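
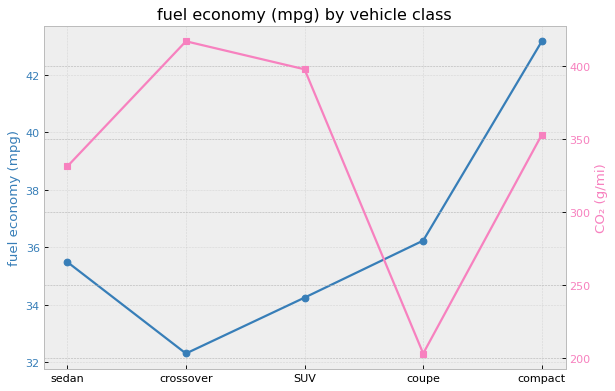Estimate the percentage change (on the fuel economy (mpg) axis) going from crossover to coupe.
crossover ≈ 32, coupe ≈ 36; (36 − 32) / 32 ≈ +12.5%.

≈ +12.5%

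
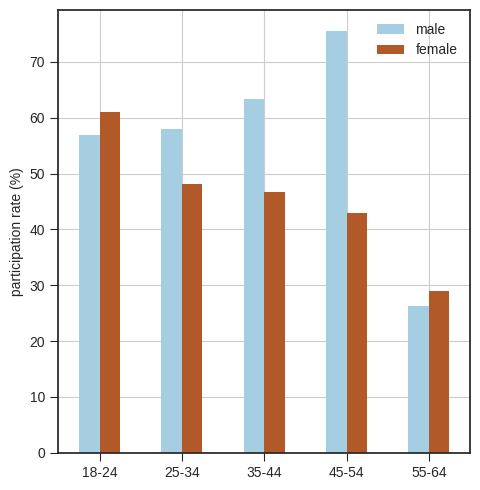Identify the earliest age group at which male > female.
18-24: male ≈ 60 vs female ≈ 60 (not yet); 25-34: male ≈ 60 vs female ≈ 50 (first crossover).

25-34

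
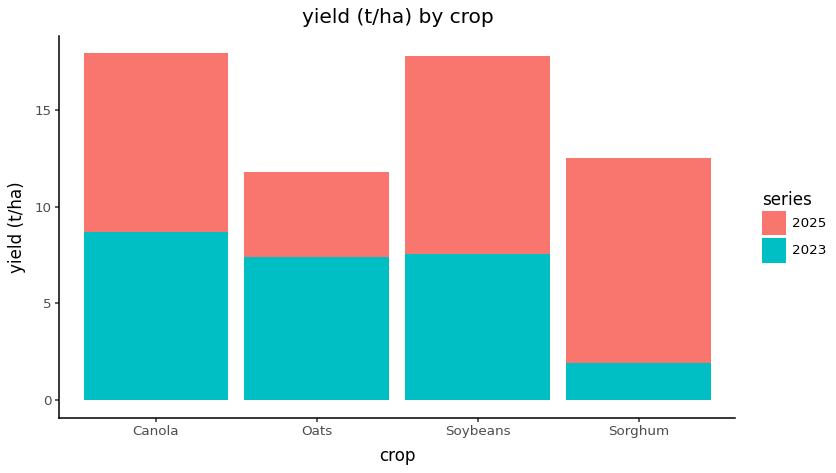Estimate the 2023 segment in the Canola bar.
2023 top ≈ 8, bottom ≈ 0; segment ≈ 8.

≈ 8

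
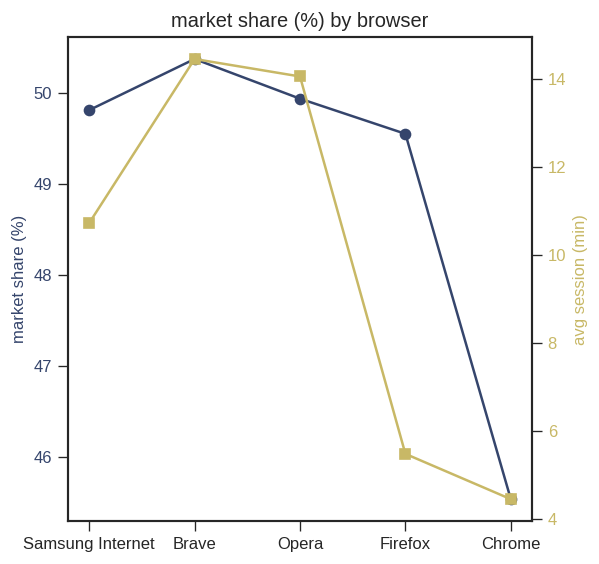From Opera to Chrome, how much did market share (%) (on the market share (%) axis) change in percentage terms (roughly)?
≈ -9%

Opera ≈ 50.0, Chrome ≈ 45.5; (45.5 − 50.0) / 50.0 ≈ -9%.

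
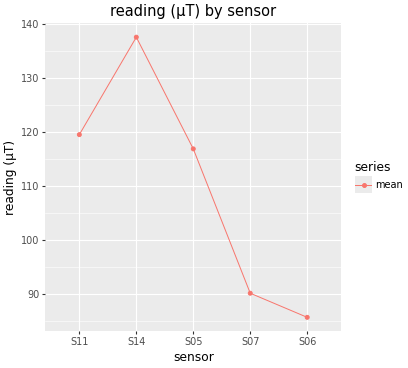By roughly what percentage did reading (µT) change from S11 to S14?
S11 ≈ 120, S14 ≈ 135; (135 − 120) / 120 ≈ +12.5%.

≈ +12.5%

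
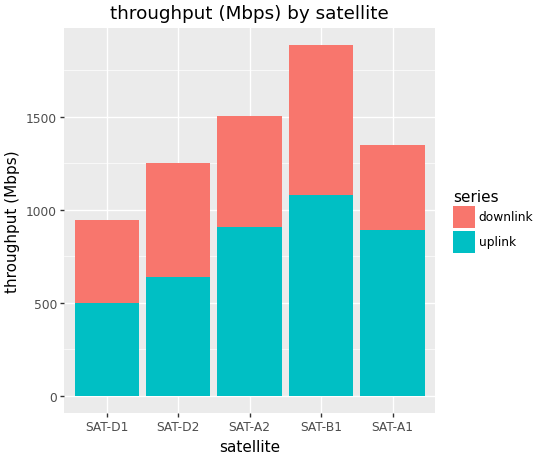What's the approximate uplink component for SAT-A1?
uplink top ≈ 800, bottom ≈ 0; segment ≈ 800.

≈ 800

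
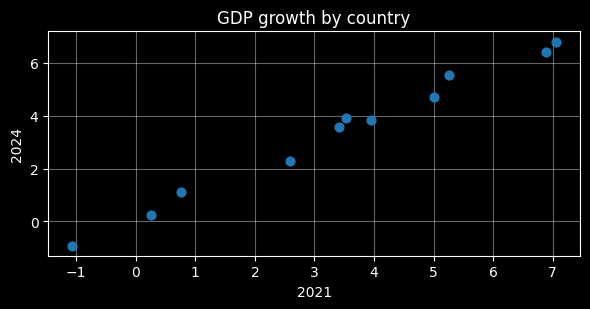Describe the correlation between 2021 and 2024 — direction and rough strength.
Points are positively correlated; strong (|r| ≈ 1.0).

positive, strong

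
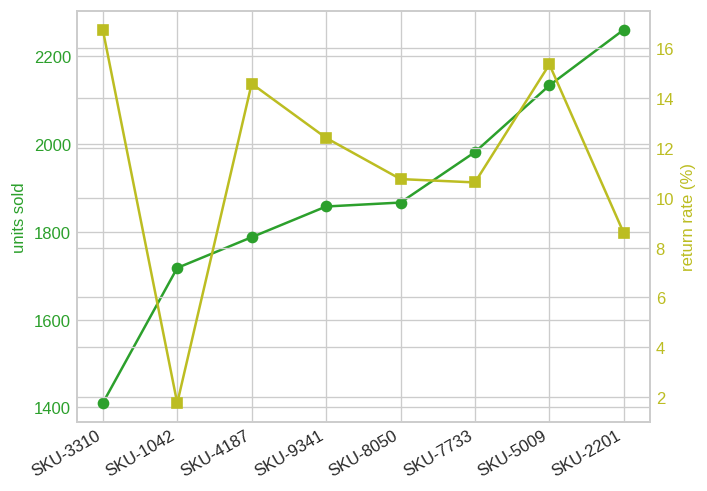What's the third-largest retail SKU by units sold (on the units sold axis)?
Top 4 (on the units sold axis): SKU-2201 ≈ 2300, SKU-5009 ≈ 2100, SKU-7733 ≈ 2000, SKU-8050 ≈ 1900.

SKU-7733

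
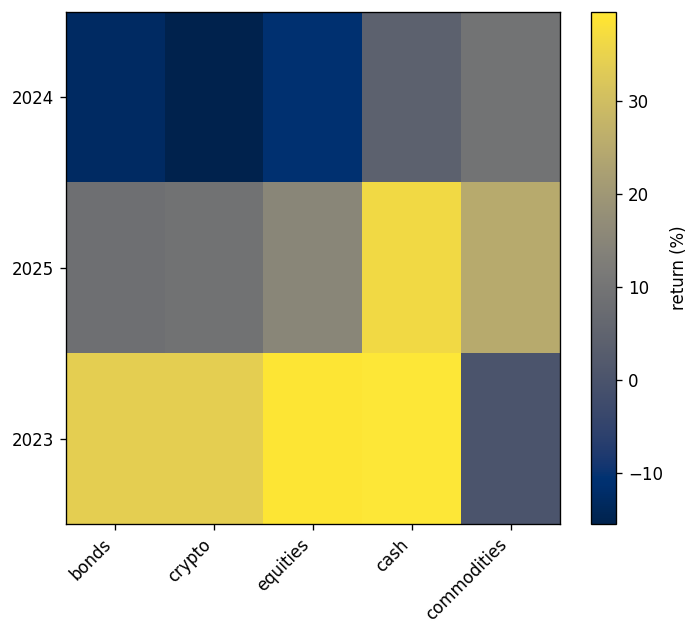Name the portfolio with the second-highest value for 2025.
Top 3 for 2025: cash ≈ 35, commodities ≈ 25, equities ≈ 15.

commodities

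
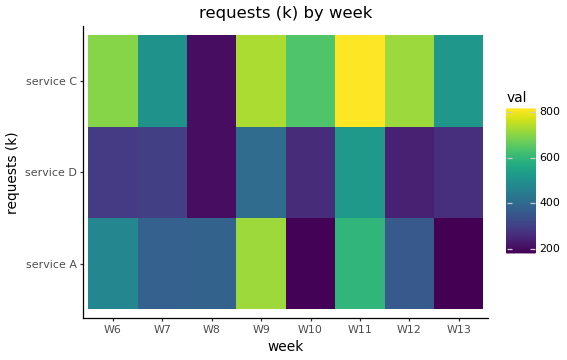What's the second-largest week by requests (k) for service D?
W9

Top 3 for service D: W11 ≈ 500, W9 ≈ 400, W7 ≈ 300.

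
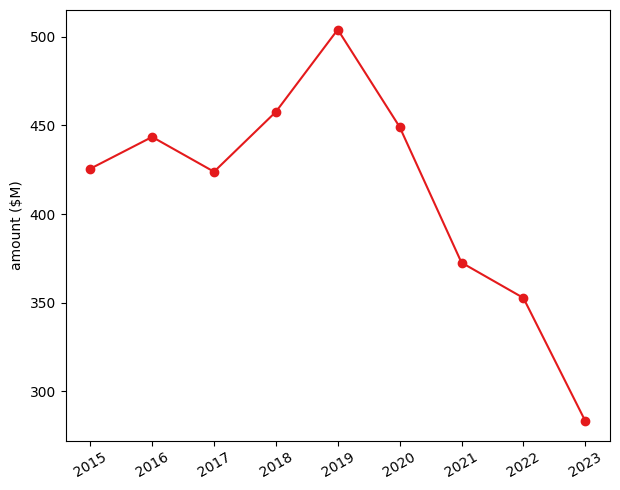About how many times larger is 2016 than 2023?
2016 ≈ 440, 2023 ≈ 280; 440/280 ≈ 1.57.

≈ 1.57×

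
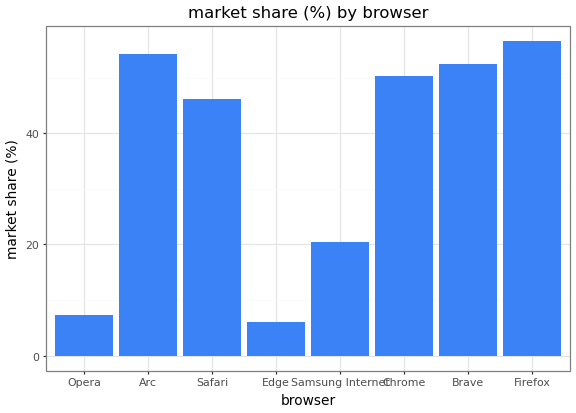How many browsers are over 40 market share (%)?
Above 40: Arc, Safari, Chrome, Brave, Firefox.

5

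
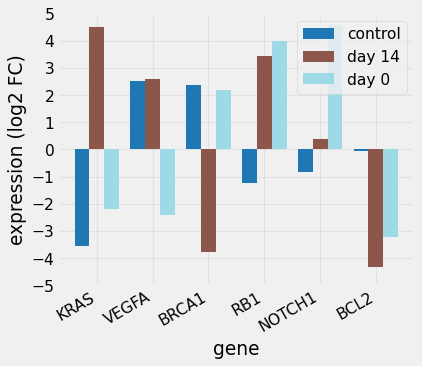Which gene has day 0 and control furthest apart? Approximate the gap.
NOTCH1, ≈ 6 log2 FC

NOTCH1: day 0 ≈ 5, control ≈ -1 → gap ≈ 6. Next-largest (RB1) is only ≈ 5.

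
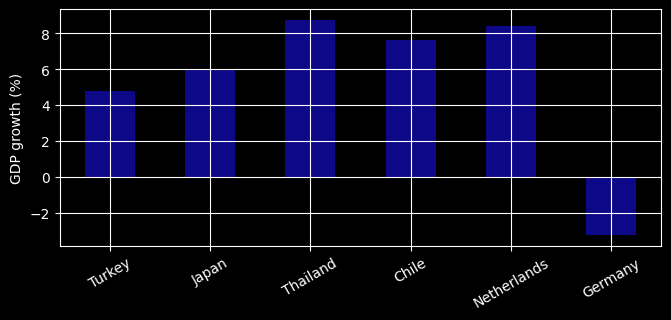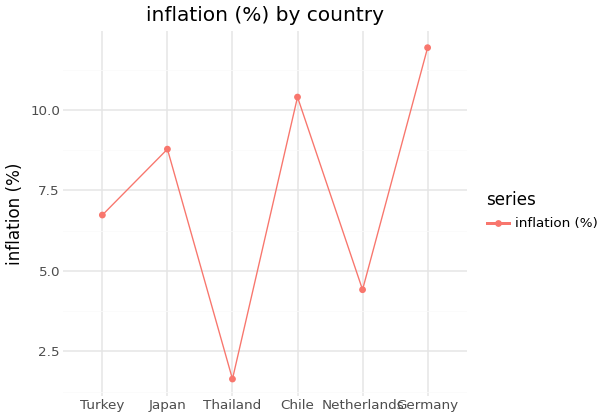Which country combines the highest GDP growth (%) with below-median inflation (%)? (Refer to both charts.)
Chart 2 median inflation (%) ≈ 8; below-median countries: Turkey, Thailand, Netherlands. Among those, Thailand has the highest GDP growth (%) (≈ 9).

Thailand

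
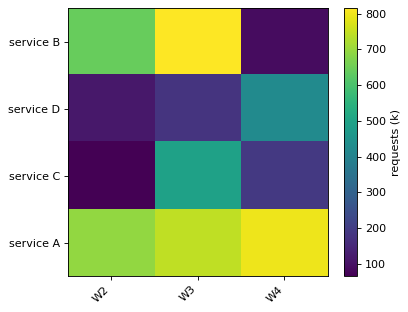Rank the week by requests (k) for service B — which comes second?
Top 3 for service B: W3 ≈ 800, W2 ≈ 600, W4 ≈ 100.

W2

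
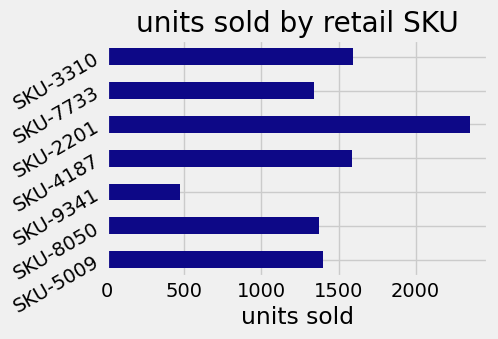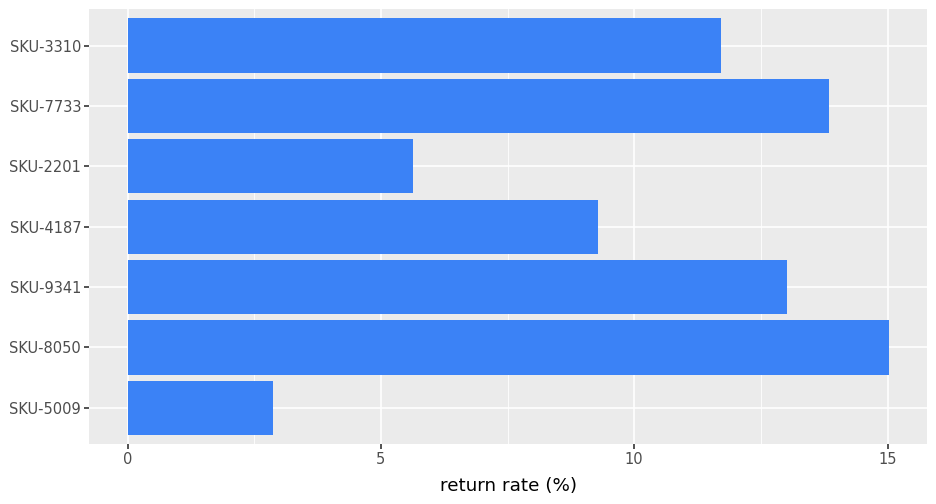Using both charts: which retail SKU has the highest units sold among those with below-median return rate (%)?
Chart 2 median return rate (%) ≈ 12; below-median retail SKUs: SKU-5009, SKU-4187, SKU-2201. Among those, SKU-2201 has the highest units sold (≈ 2500).

SKU-2201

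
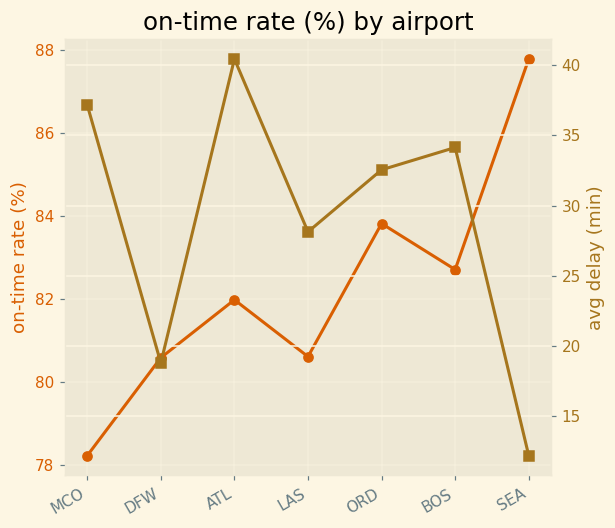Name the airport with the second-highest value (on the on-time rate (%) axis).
ORD

Top 3 (on the on-time rate (%) axis): SEA ≈ 88, ORD ≈ 84, BOS ≈ 83.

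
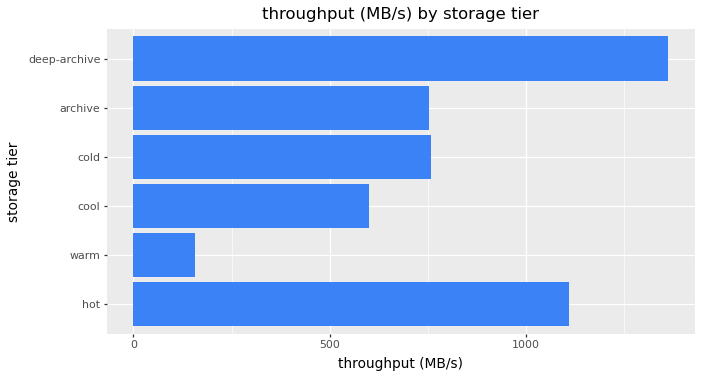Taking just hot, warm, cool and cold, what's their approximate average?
≈ 700

(1200 + 200 + 600 + 800) / 4 ≈ 700.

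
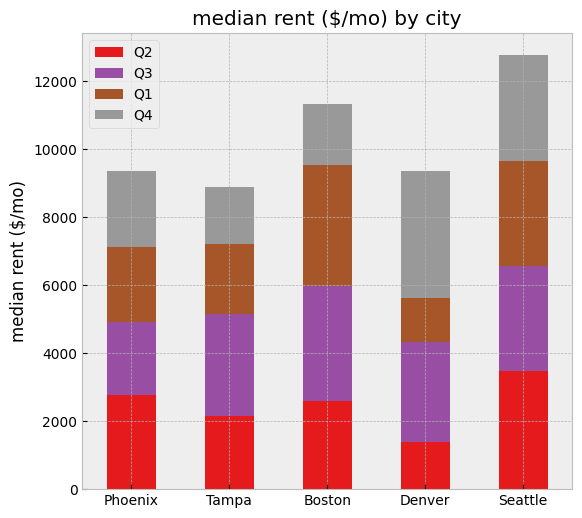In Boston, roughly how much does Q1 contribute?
Q1 top ≈ 10000, bottom ≈ 6000; segment ≈ 4000.

≈ 4000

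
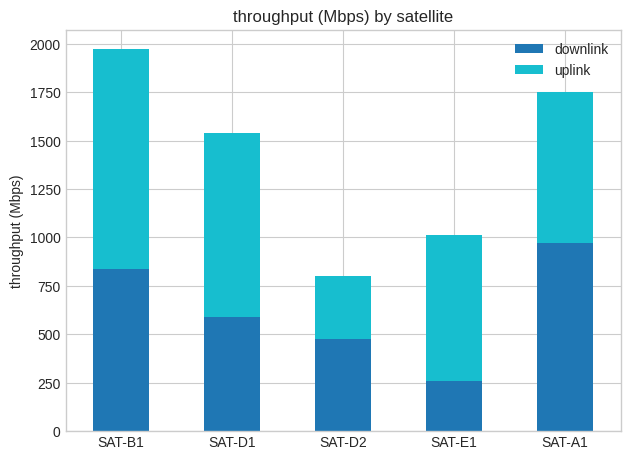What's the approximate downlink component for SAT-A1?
≈ 1000

downlink top ≈ 1000, bottom ≈ 0; segment ≈ 1000.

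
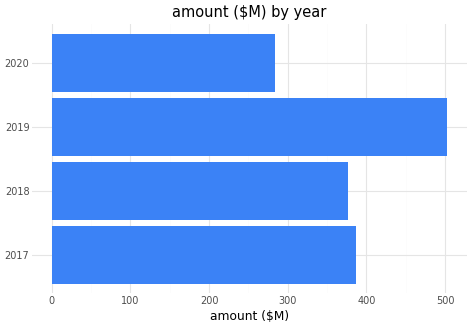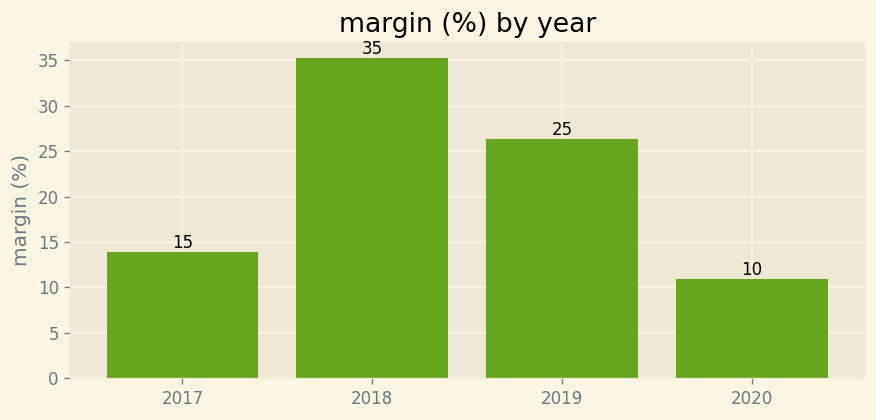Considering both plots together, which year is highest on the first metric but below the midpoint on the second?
2017

Chart 2 median margin (%) ≈ 20; below-median years: 2017, 2020. Among those, 2017 has the highest amount ($M) (≈ 400).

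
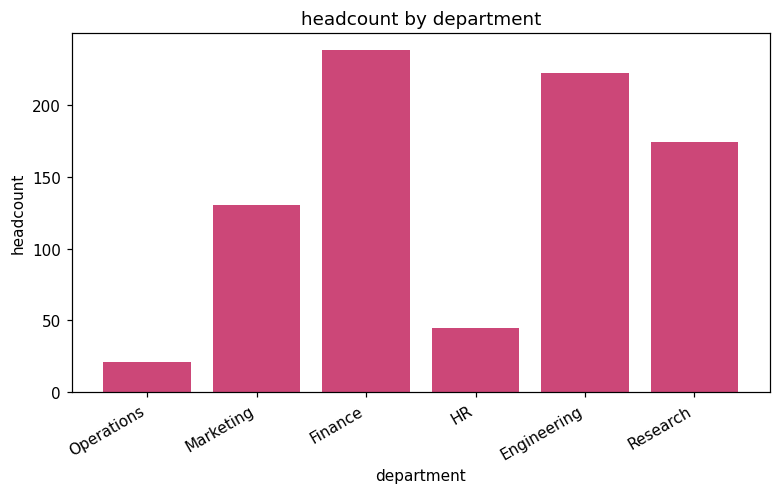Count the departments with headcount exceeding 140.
3

Above 140: Finance, Engineering, Research.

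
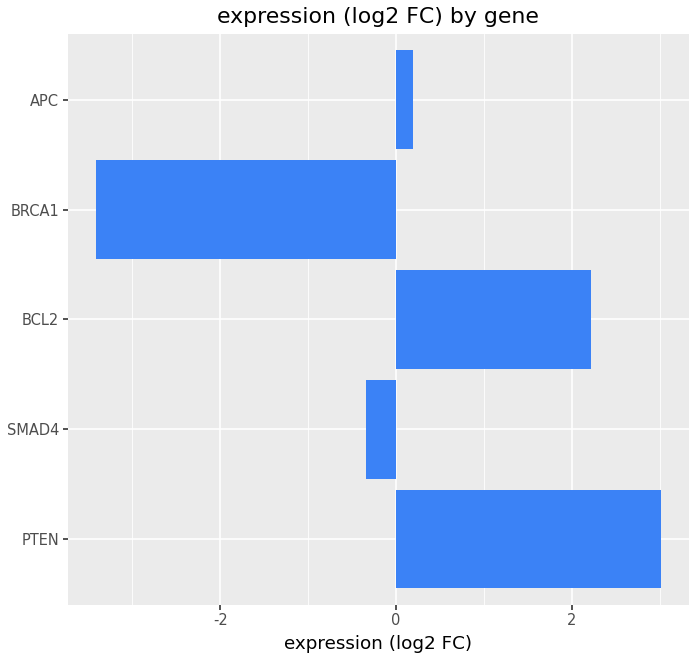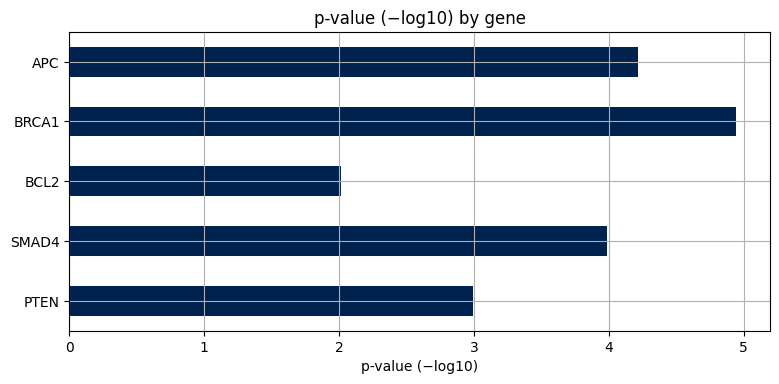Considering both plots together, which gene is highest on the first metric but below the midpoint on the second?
PTEN

Chart 2 median p-value (−log10) ≈ 4; below-median genes: PTEN, BCL2. Among those, PTEN has the highest expression (log2 FC) (≈ 3).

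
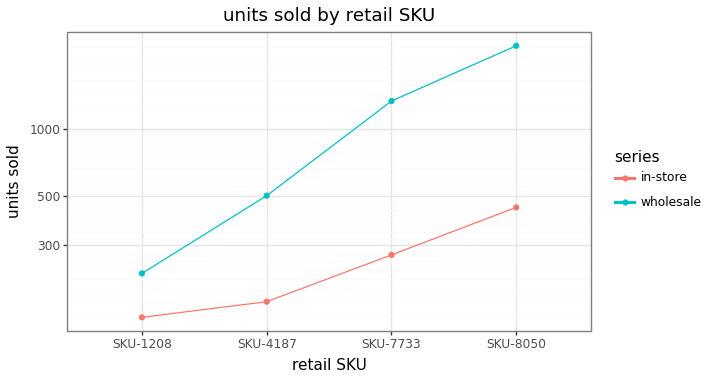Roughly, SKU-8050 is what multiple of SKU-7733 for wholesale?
SKU-8050 ≈ 2400, SKU-7733 ≈ 1400; 2400/1400 ≈ 1.71.

≈ 1.71×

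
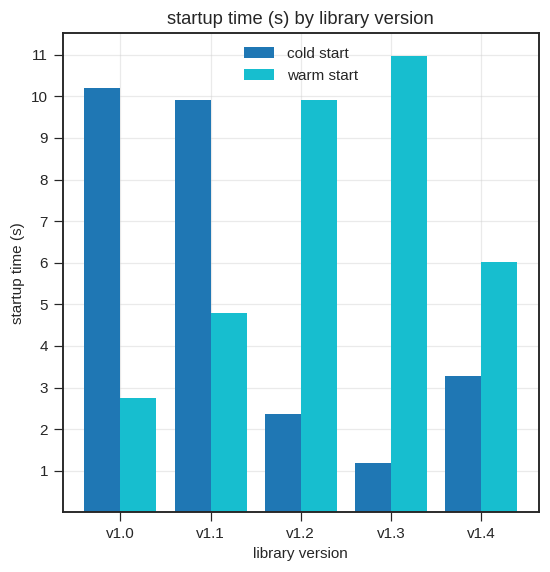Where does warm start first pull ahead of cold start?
v1.2

v1.1: warm start ≈ 5 vs cold start ≈ 10 (not yet); v1.2: warm start ≈ 10 vs cold start ≈ 2 (first crossover).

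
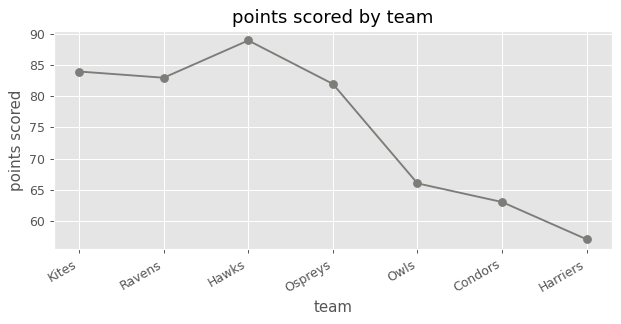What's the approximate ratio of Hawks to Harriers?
≈ 1.64×

Hawks ≈ 90, Harriers ≈ 55; 90/55 ≈ 1.64.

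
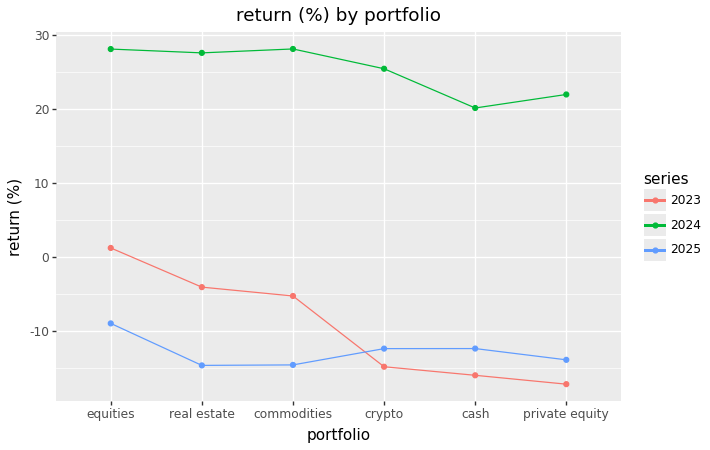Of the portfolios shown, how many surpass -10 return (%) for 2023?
Above -10: equities, real estate, commodities.

3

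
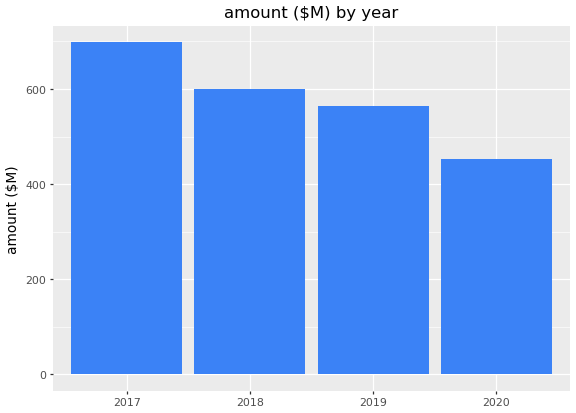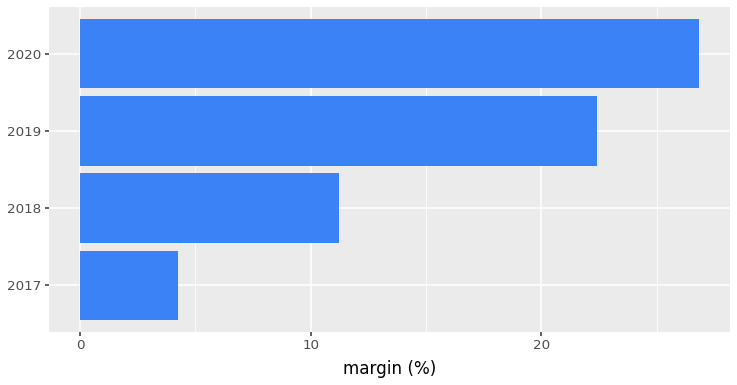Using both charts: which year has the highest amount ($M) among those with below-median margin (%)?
2017

Chart 2 median margin (%) ≈ 15; below-median years: 2017, 2018. Among those, 2017 has the highest amount ($M) (≈ 700).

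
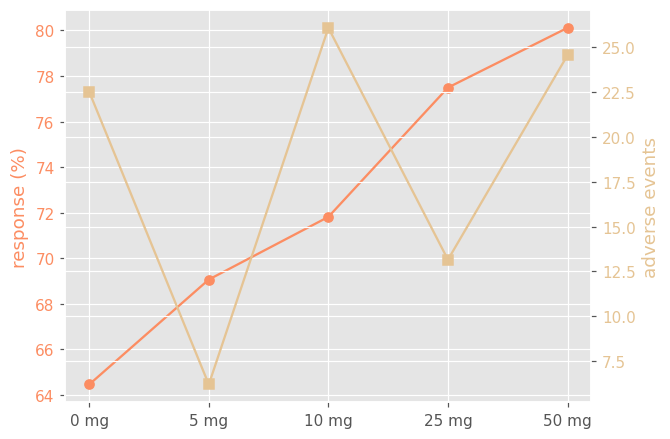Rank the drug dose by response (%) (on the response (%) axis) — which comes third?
Top 4 (on the response (%) axis): 50 mg ≈ 80, 25 mg ≈ 78, 10 mg ≈ 72, 5 mg ≈ 70.

10 mg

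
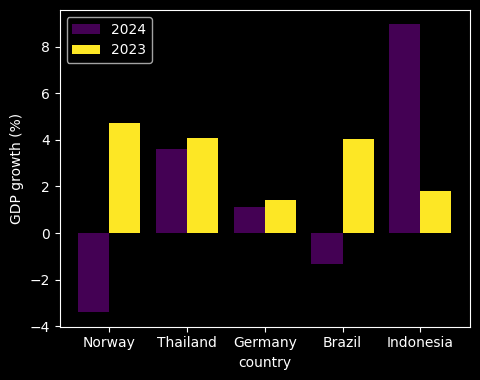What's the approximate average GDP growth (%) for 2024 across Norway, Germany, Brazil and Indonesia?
≈ 1

(-4 + 2 + -2 + 8) / 4 ≈ 1.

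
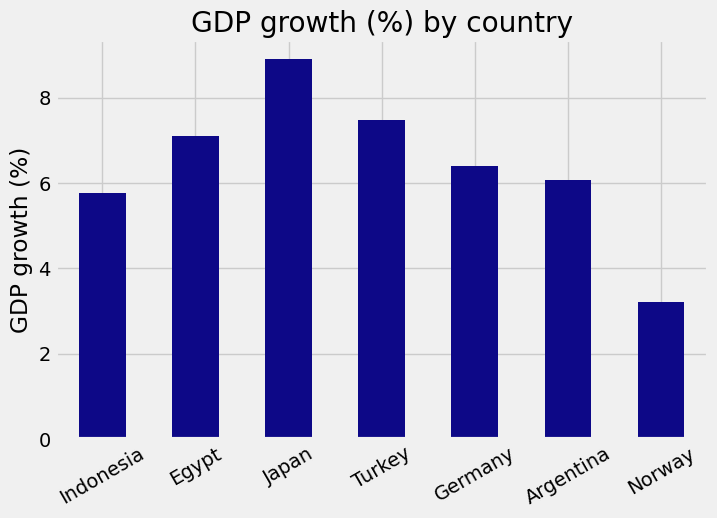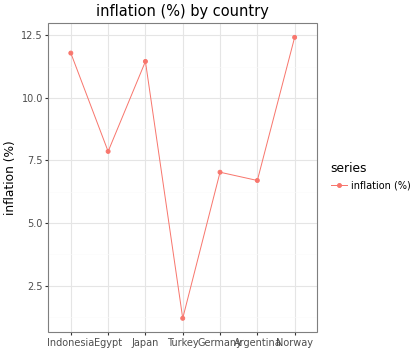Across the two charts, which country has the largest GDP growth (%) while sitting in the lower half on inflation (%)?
Chart 2 median inflation (%) ≈ 8; below-median countries: Turkey, Germany, Argentina. Among those, Turkey has the highest GDP growth (%) (≈ 7).

Turkey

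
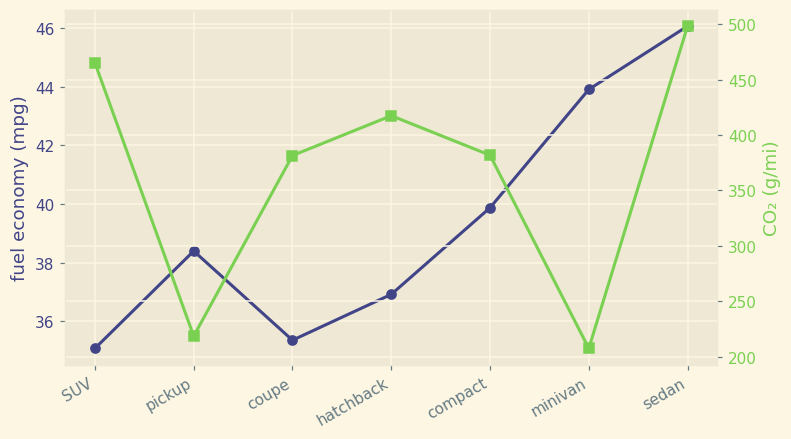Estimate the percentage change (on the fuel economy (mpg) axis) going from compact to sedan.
≈ +15%

compact ≈ 40, sedan ≈ 46; (46 − 40) / 40 ≈ +15%.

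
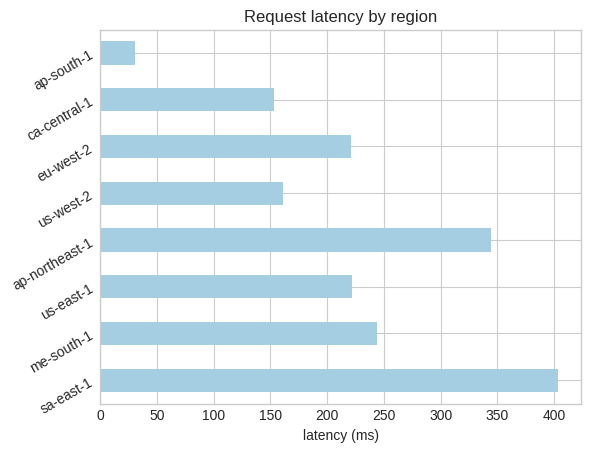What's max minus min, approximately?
≈ 350

Max sa-east-1 ≈ 400, min ap-south-1 ≈ 50; range ≈ 350.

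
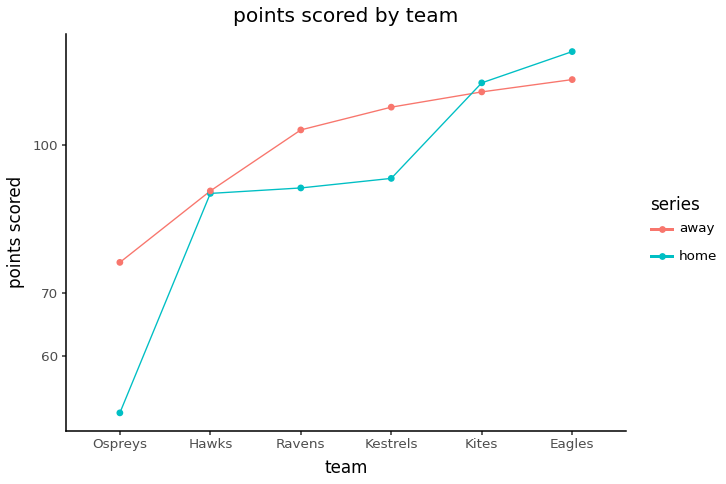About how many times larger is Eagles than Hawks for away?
≈ 1.33×

Eagles ≈ 120, Hawks ≈ 90; 120/90 ≈ 1.33.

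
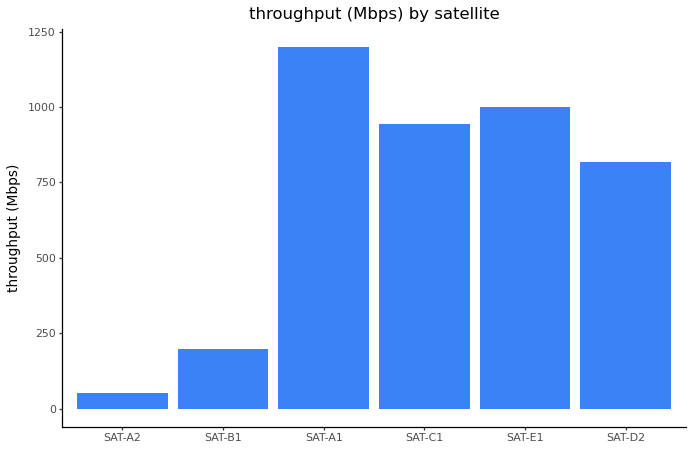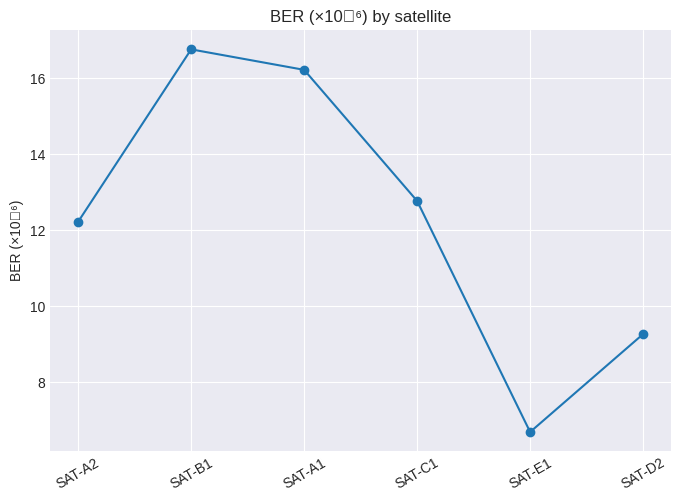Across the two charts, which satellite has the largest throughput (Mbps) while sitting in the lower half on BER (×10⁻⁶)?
Chart 2 median BER (×10⁻⁶) ≈ 12; below-median satellites: SAT-A2, SAT-E1, SAT-D2. Among those, SAT-E1 has the highest throughput (Mbps) (≈ 1000).

SAT-E1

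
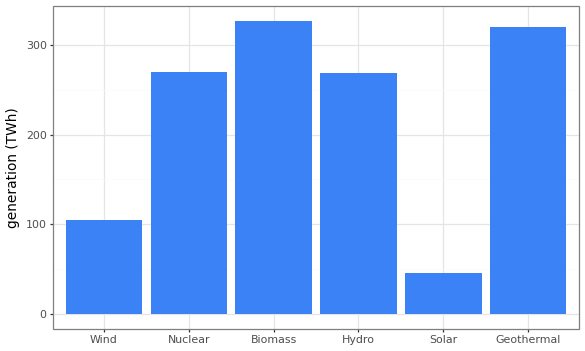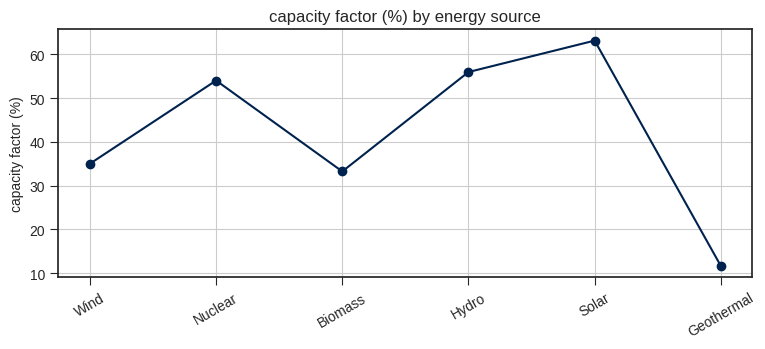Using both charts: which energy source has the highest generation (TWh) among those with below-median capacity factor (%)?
Biomass

Chart 2 median capacity factor (%) ≈ 40; below-median energy sources: Wind, Biomass, Geothermal. Among those, Biomass has the highest generation (TWh) (≈ 350).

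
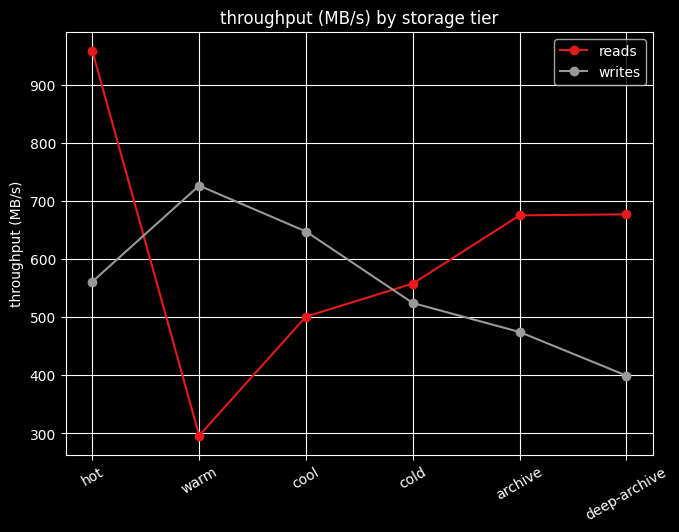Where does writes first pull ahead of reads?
warm

hot: writes ≈ 600 vs reads ≈ 1000 (not yet); warm: writes ≈ 700 vs reads ≈ 300 (first crossover).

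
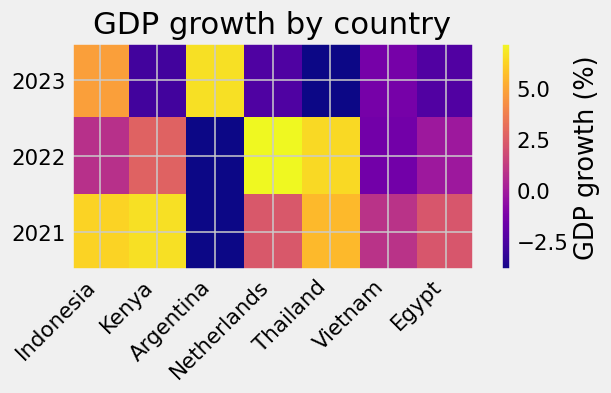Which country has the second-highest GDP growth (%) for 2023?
Top 3 for 2023: Argentina ≈ 7, Indonesia ≈ 5, Vietnam ≈ -1.

Indonesia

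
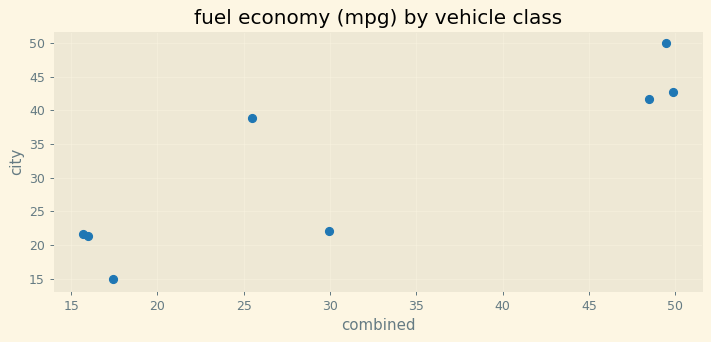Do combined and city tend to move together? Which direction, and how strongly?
positive, strong

Points are positively correlated; strong (|r| ≈ 0.9).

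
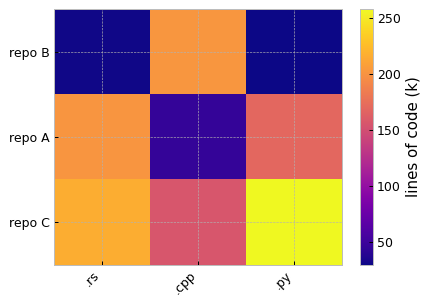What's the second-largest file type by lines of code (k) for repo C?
.rs

Top 3 for repo C: .py ≈ 260, .rs ≈ 220, .cpp ≈ 160.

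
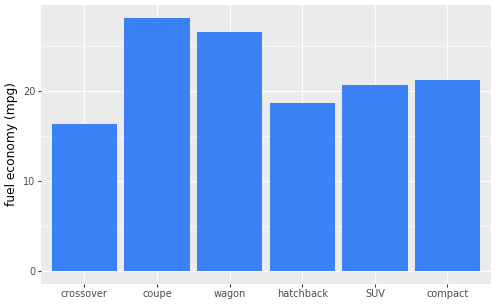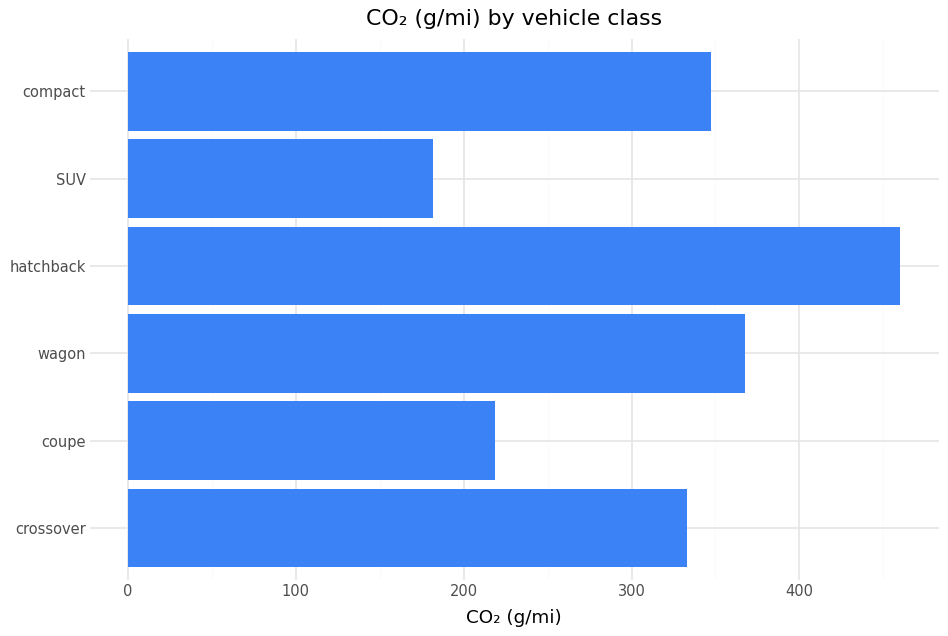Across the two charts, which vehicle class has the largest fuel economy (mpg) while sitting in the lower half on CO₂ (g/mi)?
Chart 2 median CO₂ (g/mi) ≈ 350; below-median vehicle classes: crossover, coupe, SUV. Among those, coupe has the highest fuel economy (mpg) (≈ 30).

coupe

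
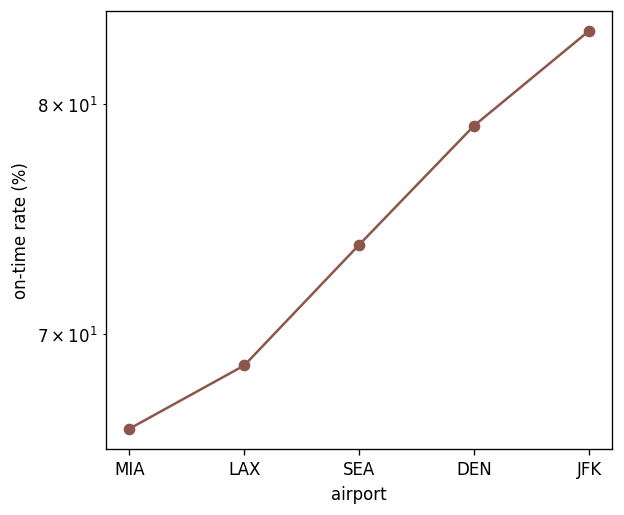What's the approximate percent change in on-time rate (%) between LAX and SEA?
LAX ≈ 68, SEA ≈ 74; (74 − 68) / 68 ≈ +8.8%.

≈ +8.8%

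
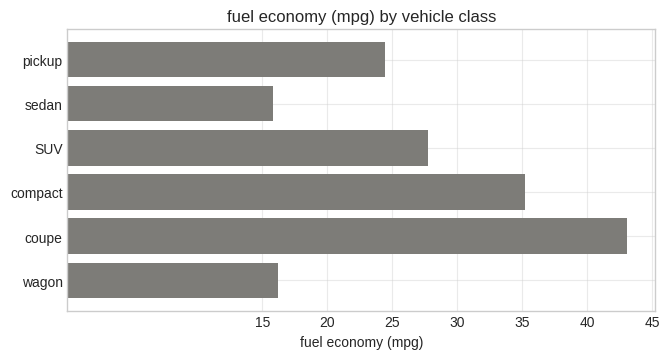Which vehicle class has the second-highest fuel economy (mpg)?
Top 3: coupe ≈ 45, compact ≈ 35, SUV ≈ 30.

compact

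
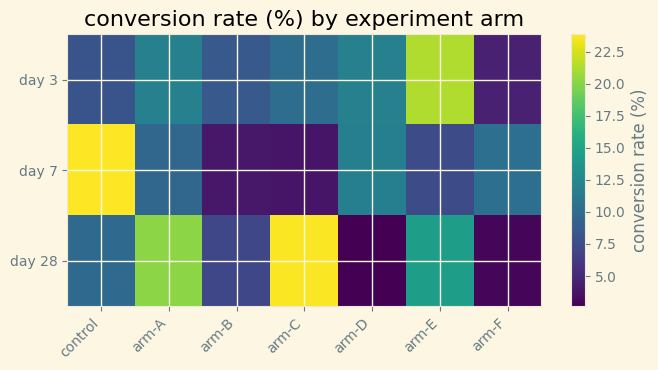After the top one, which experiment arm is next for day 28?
arm-A

Top 3 for day 28: arm-C ≈ 24, arm-A ≈ 20, arm-E ≈ 14.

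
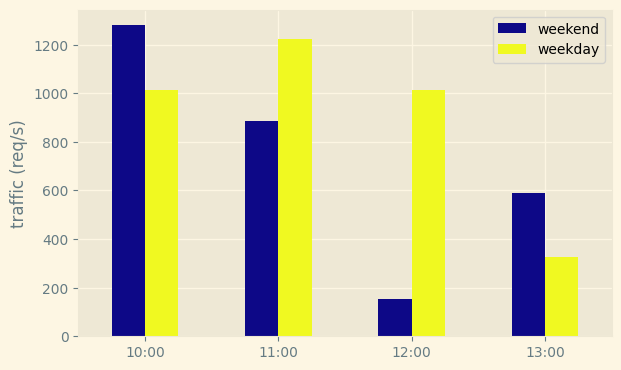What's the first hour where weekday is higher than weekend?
11:00

10:00: weekday ≈ 1000 vs weekend ≈ 1200 (not yet); 11:00: weekday ≈ 1200 vs weekend ≈ 800 (first crossover).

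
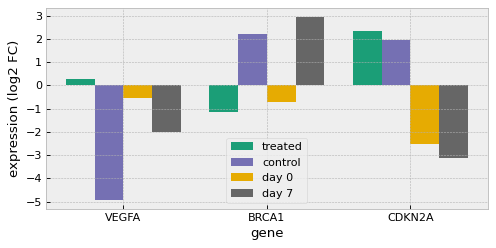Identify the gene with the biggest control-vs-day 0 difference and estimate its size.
CDKN2A, ≈ 5 log2 FC

CDKN2A: control ≈ 2, day 0 ≈ -3 → gap ≈ 5. Next-largest (VEGFA) is only ≈ 4.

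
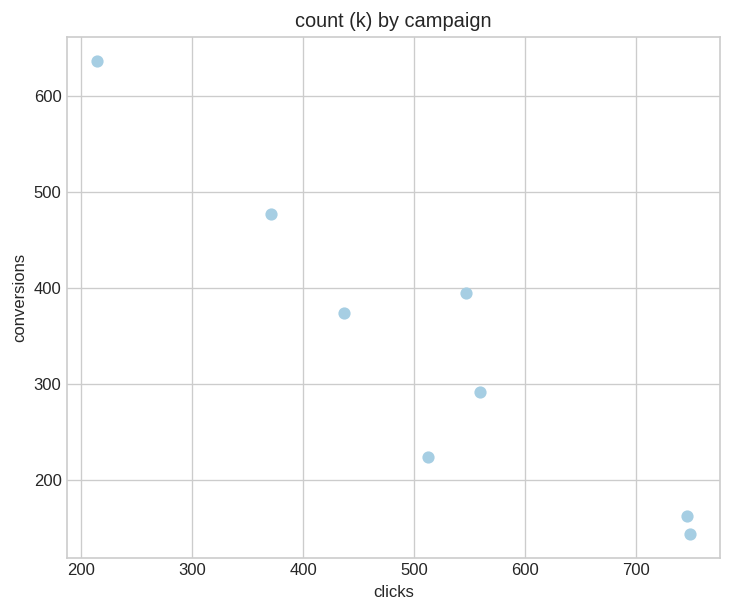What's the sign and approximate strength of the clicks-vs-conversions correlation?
negative, strong

Points are negatively correlated; strong (|r| ≈ 0.9).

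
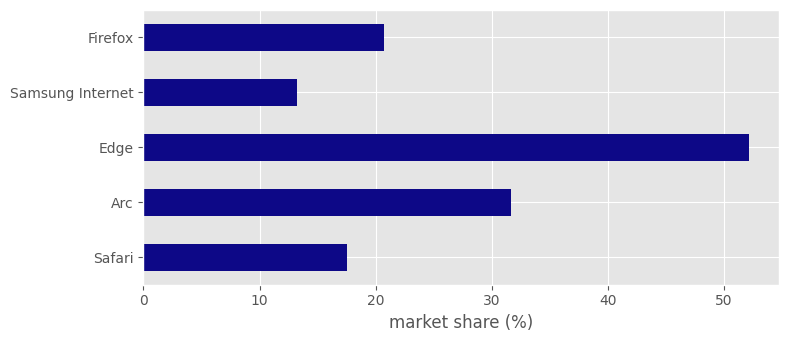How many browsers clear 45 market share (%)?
Above 45: Edge.

1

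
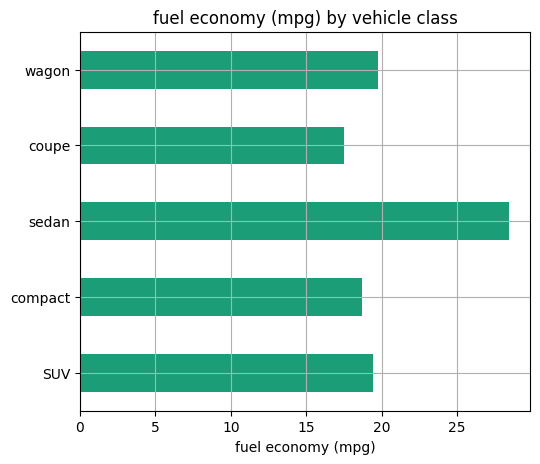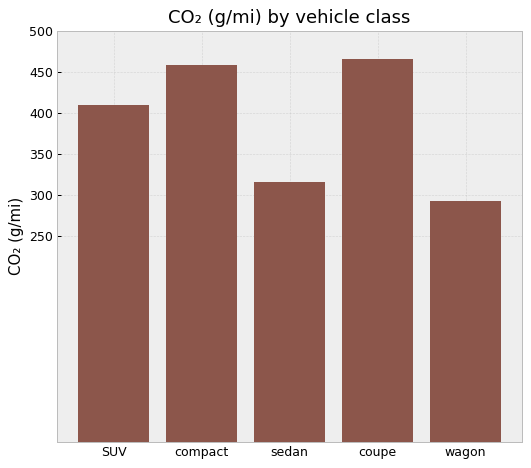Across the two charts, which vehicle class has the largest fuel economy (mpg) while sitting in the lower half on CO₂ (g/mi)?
sedan

Chart 2 median CO₂ (g/mi) ≈ 400; below-median vehicle classes: sedan, wagon. Among those, sedan has the highest fuel economy (mpg) (≈ 30).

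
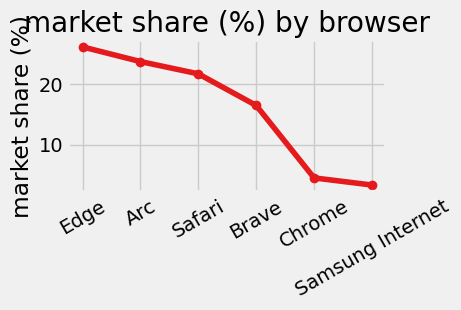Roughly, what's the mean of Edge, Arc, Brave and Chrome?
≈ 18

(26 + 24 + 16 + 4) / 4 ≈ 18.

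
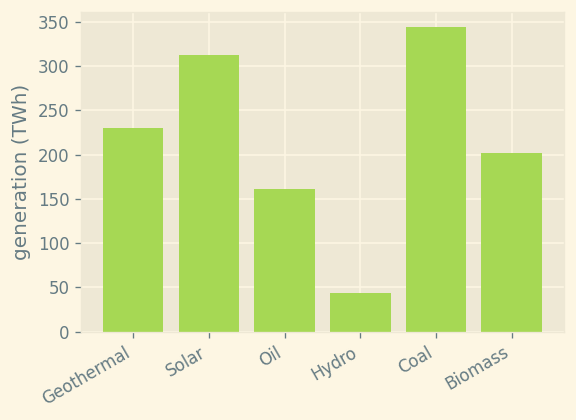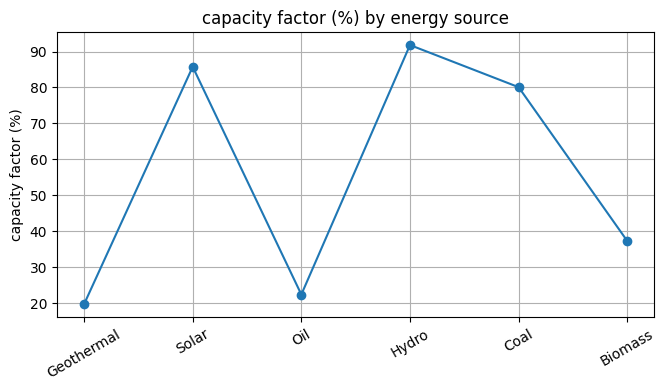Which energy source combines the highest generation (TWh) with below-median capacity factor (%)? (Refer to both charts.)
Geothermal

Chart 2 median capacity factor (%) ≈ 60; below-median energy sources: Geothermal, Oil, Biomass. Among those, Geothermal has the highest generation (TWh) (≈ 250).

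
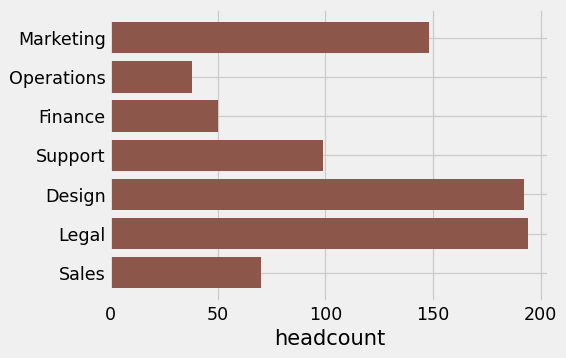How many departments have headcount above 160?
Above 160: Design, Legal.

2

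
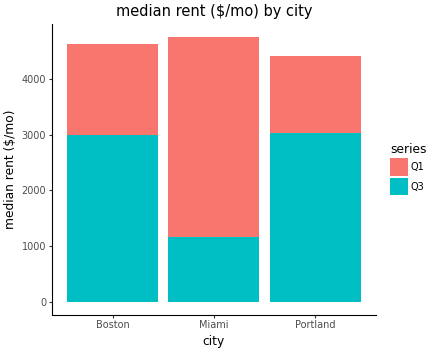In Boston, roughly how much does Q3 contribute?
≈ 3000

Q3 top ≈ 3000, bottom ≈ 0; segment ≈ 3000.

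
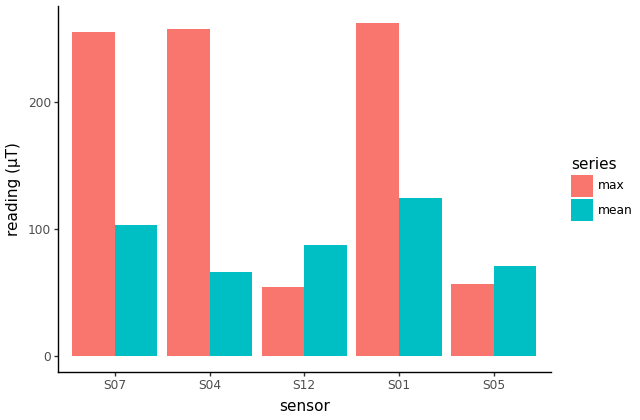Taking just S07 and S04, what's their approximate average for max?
(250 + 250) / 2 ≈ 250.

≈ 250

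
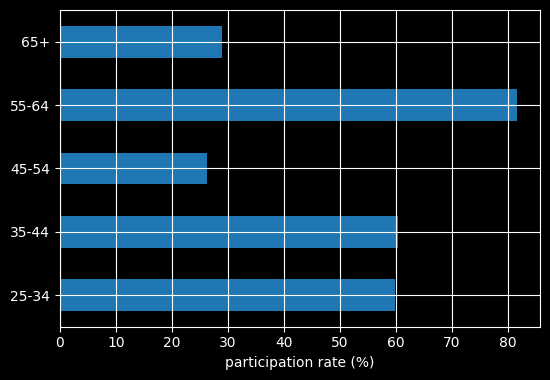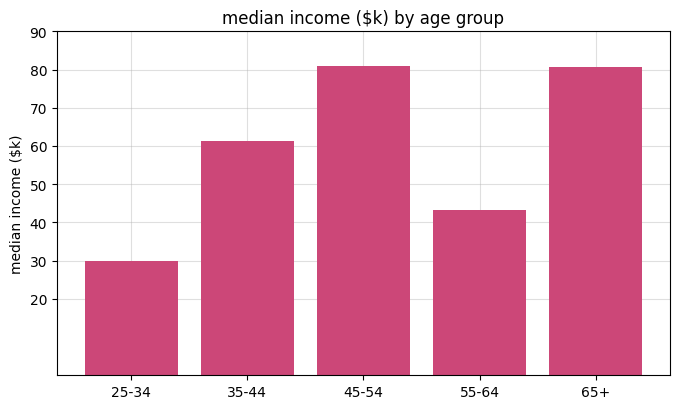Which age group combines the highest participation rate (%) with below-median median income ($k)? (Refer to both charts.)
Chart 2 median median income ($k) ≈ 60; below-median age groups: 25-34, 55-64. Among those, 55-64 has the highest participation rate (%) (≈ 80).

55-64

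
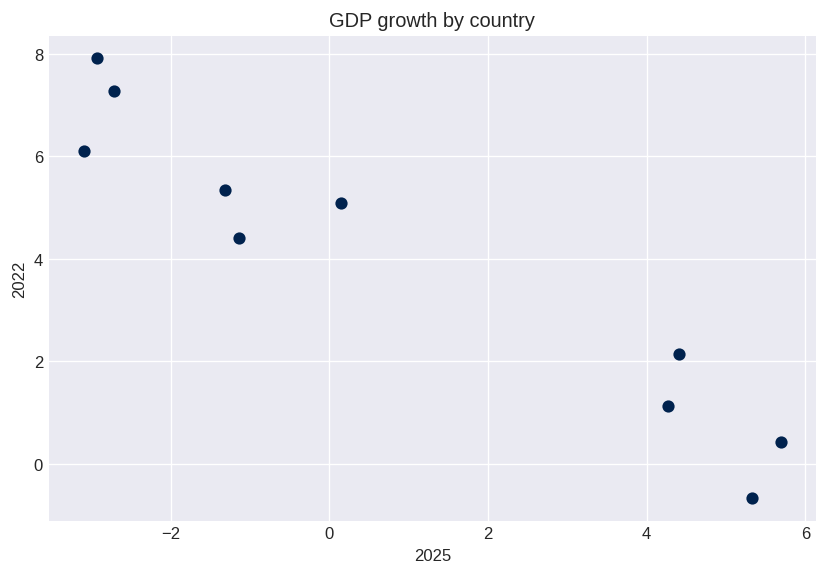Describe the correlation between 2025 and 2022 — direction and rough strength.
Points are negatively correlated; strong (|r| ≈ 1.0).

negative, strong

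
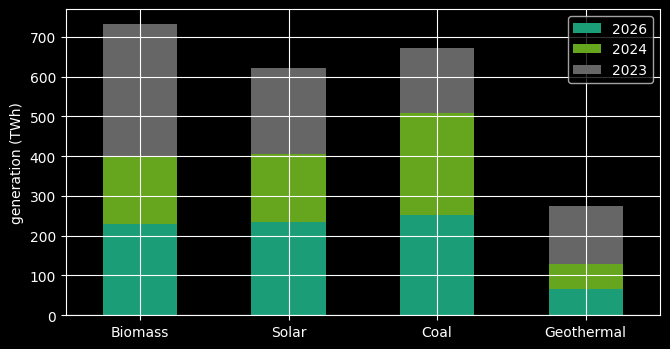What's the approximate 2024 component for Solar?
2024 top ≈ 400, bottom ≈ 200; segment ≈ 200.

≈ 200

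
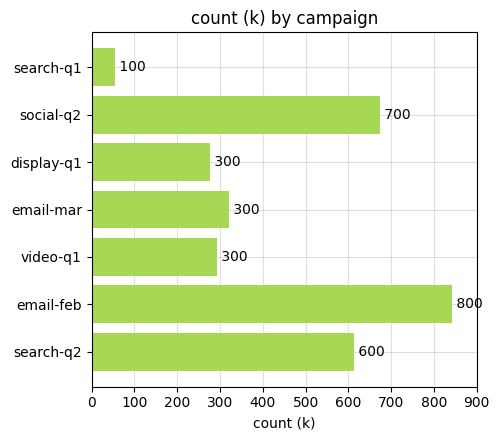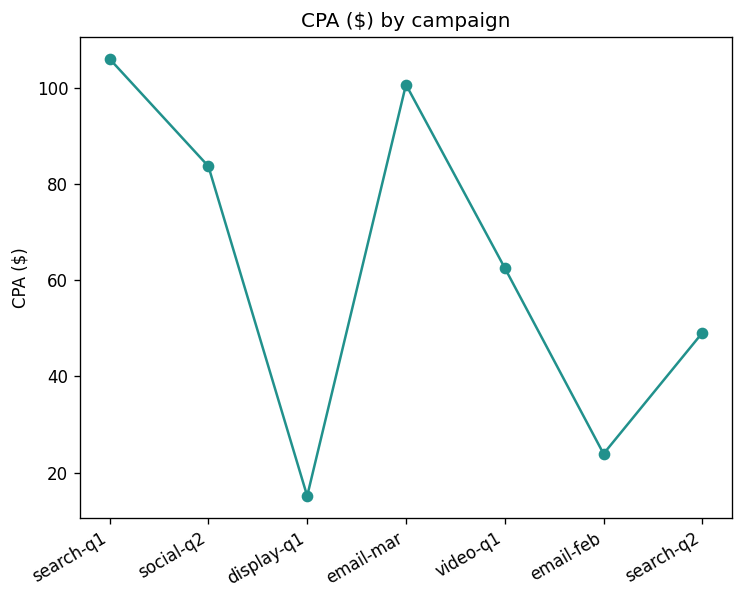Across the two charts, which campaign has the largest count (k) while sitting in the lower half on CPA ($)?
email-feb

Chart 2 median CPA ($) ≈ 60; below-median campaigns: display-q1, email-feb, search-q2. Among those, email-feb has the highest count (k) (≈ 800).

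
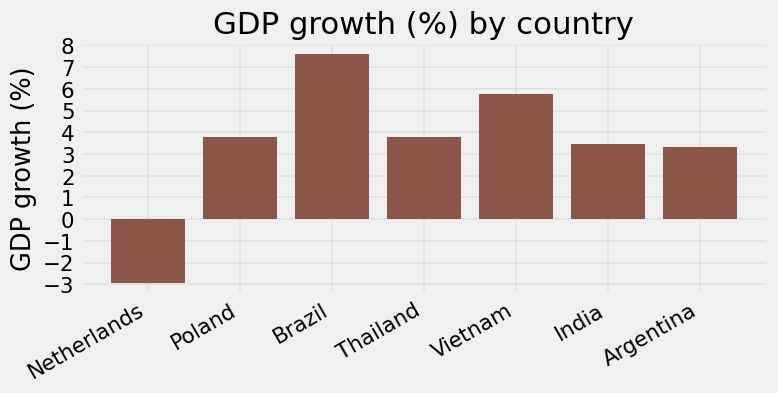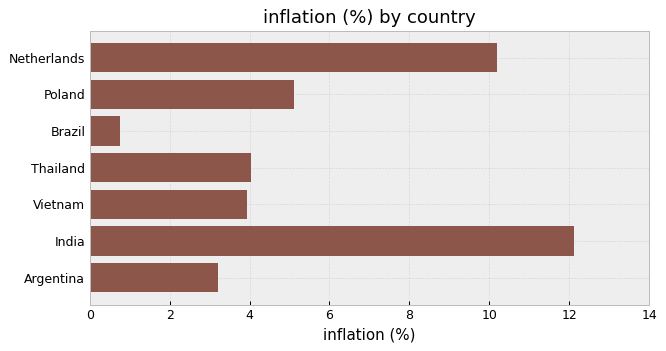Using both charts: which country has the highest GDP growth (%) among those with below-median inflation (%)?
Brazil

Chart 2 median inflation (%) ≈ 4; below-median countries: Brazil, Vietnam, Argentina. Among those, Brazil has the highest GDP growth (%) (≈ 8).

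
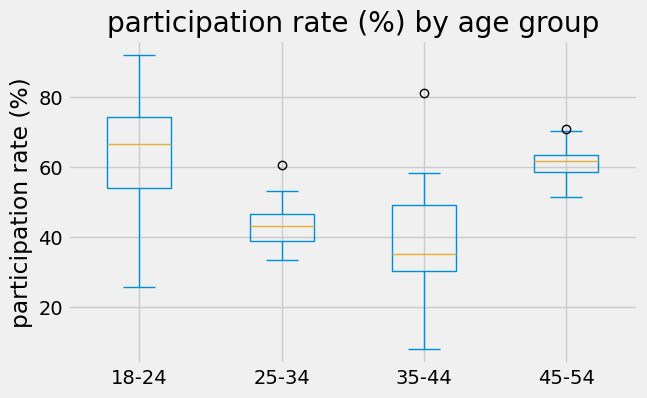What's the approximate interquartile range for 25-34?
Q3 ≈ 46, Q1 ≈ 38; IQR ≈ 8.

≈ 8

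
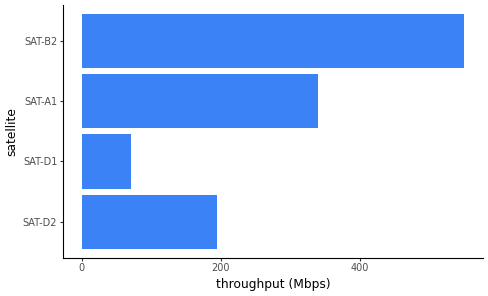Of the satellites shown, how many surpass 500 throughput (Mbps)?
1

Above 500: SAT-B2.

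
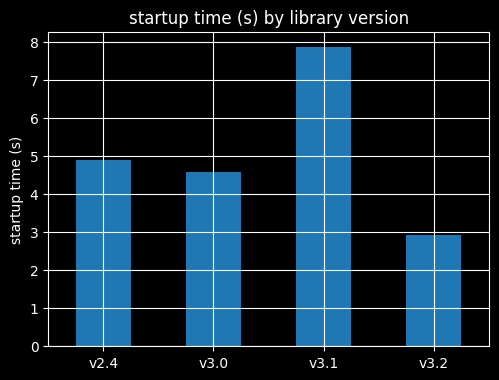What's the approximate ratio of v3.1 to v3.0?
≈ 1.6×

v3.1 ≈ 8, v3.0 ≈ 5; 8/5 ≈ 1.6.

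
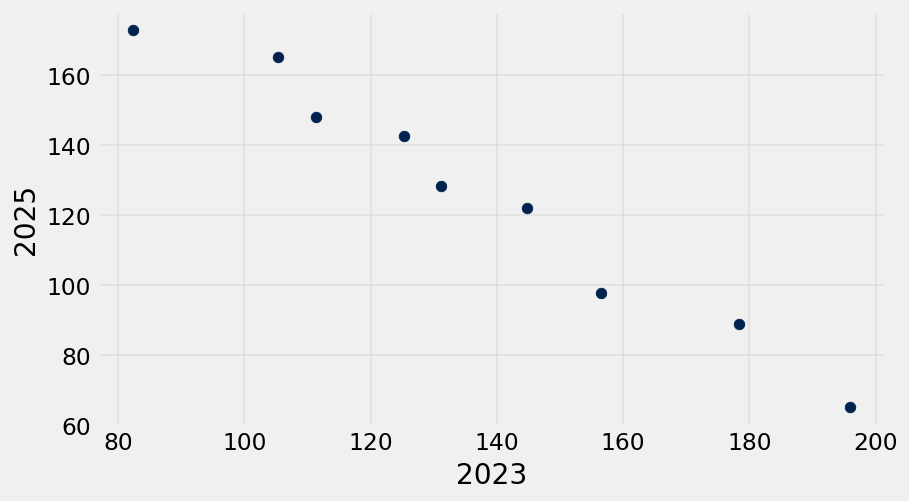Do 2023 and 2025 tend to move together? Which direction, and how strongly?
Points are negatively correlated; strong (|r| ≈ 1.0).

negative, strong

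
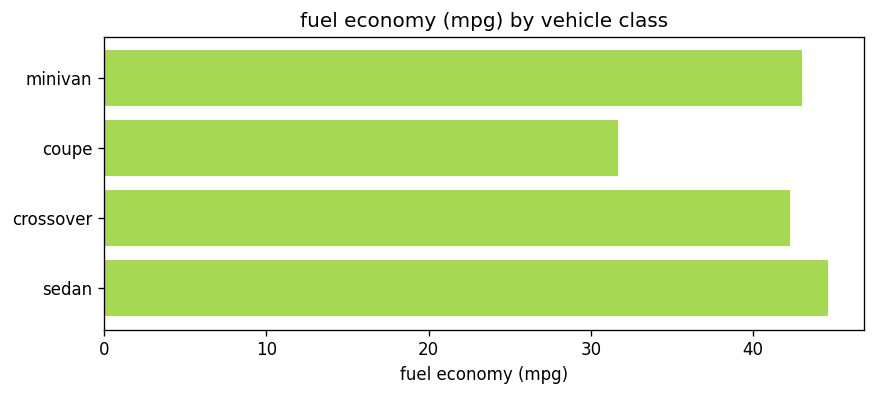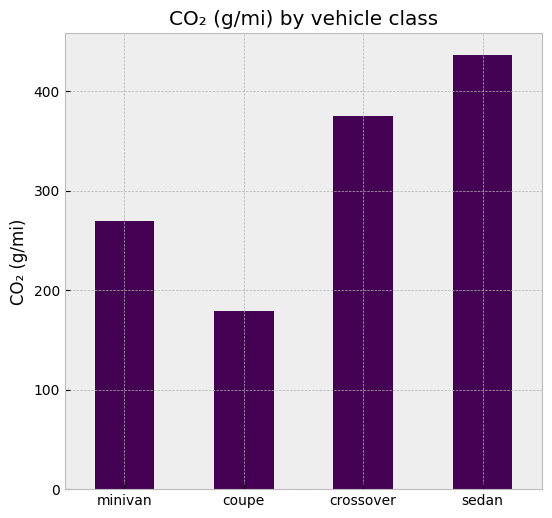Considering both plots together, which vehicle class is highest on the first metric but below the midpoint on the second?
minivan

Chart 2 median CO₂ (g/mi) ≈ 300; below-median vehicle classes: minivan, coupe. Among those, minivan has the highest fuel economy (mpg) (≈ 45).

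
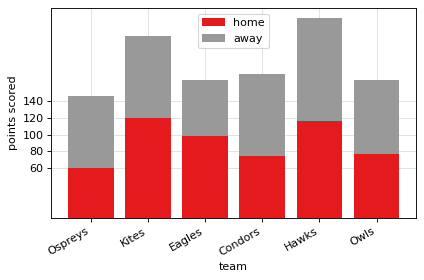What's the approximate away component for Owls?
≈ 80

away top ≈ 160, bottom ≈ 80; segment ≈ 80.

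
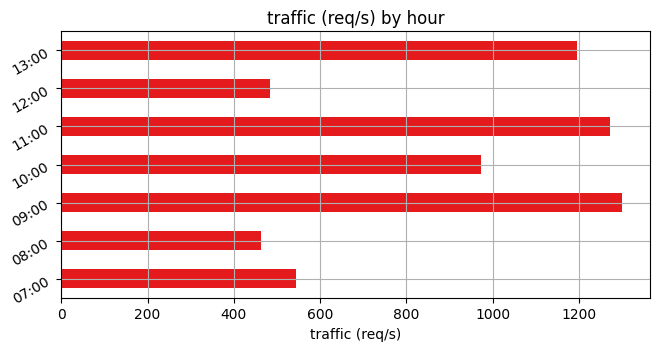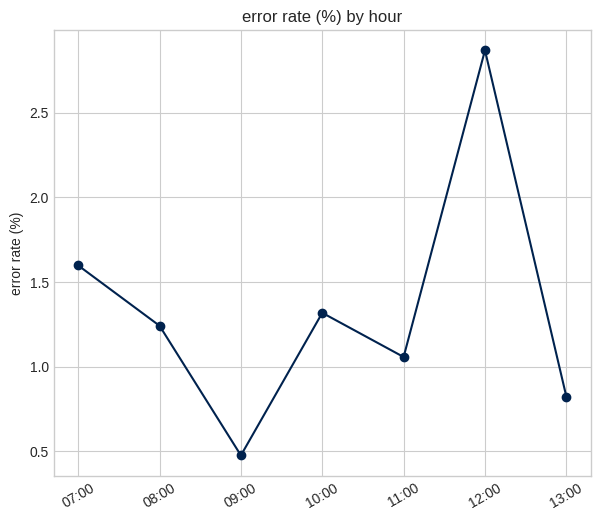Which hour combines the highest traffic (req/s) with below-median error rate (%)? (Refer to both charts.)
09:00

Chart 2 median error rate (%) ≈ 1; below-median hours: 09:00, 11:00, 13:00. Among those, 09:00 has the highest traffic (req/s) (≈ 1400).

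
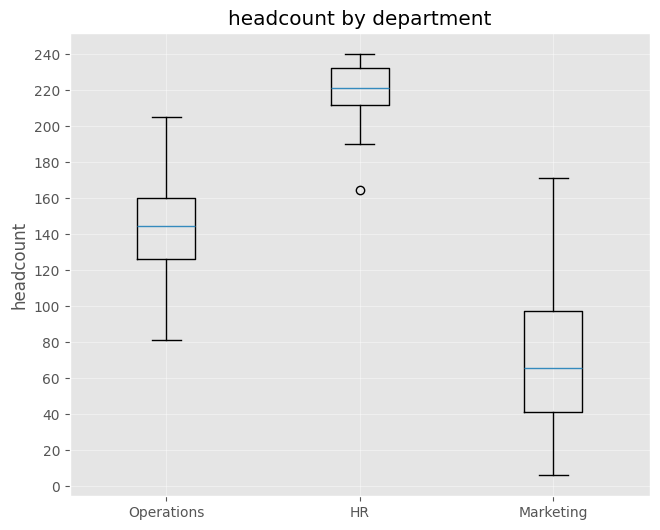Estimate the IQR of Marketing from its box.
Q3 ≈ 100, Q1 ≈ 40; IQR ≈ 60.

≈ 60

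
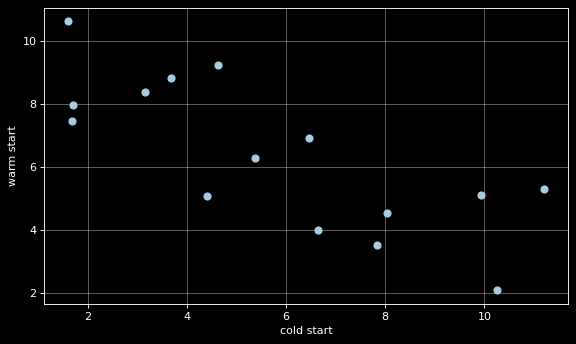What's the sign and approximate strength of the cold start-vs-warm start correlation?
negative, strong

Points are negatively correlated; strong (|r| ≈ 0.8).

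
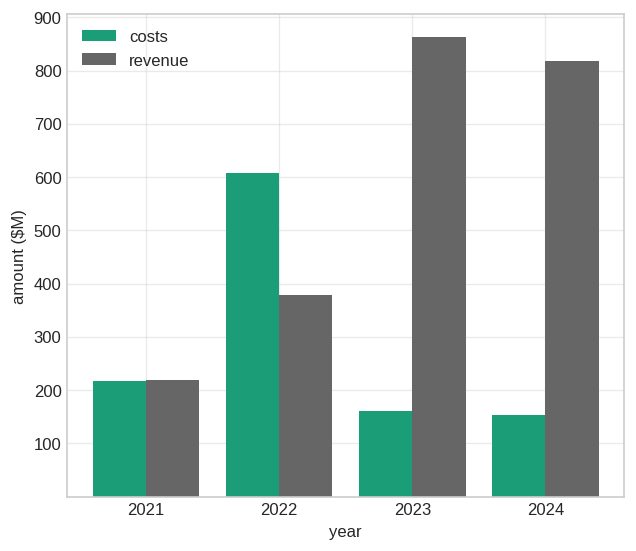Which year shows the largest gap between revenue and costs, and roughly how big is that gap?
2023: revenue ≈ 900, costs ≈ 200 → gap ≈ 700. Next-largest (2024) is only ≈ 600.

2023, ≈ 700 $M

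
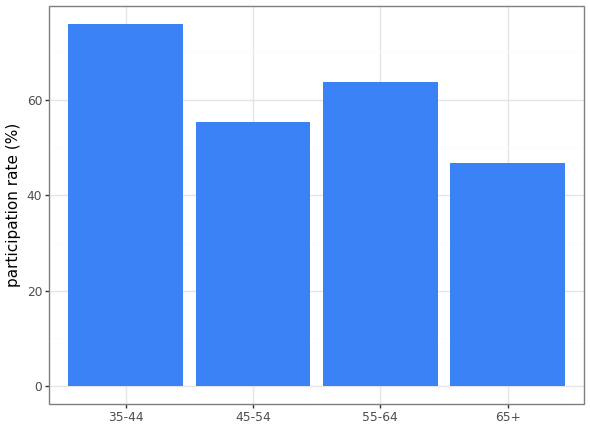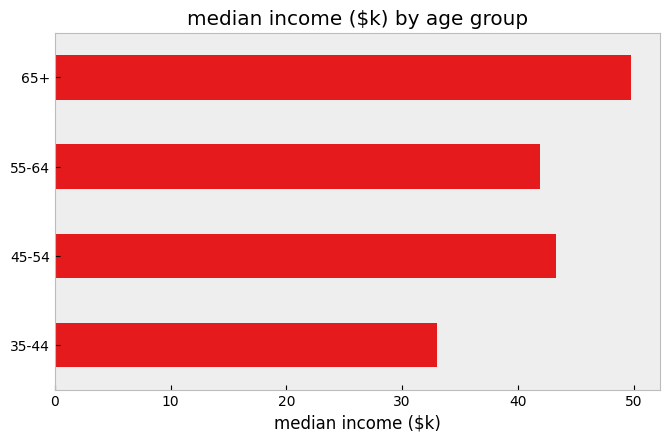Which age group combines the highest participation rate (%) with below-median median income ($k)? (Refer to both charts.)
Chart 2 median median income ($k) ≈ 45; below-median age groups: 35-44, 55-64. Among those, 35-44 has the highest participation rate (%) (≈ 80).

35-44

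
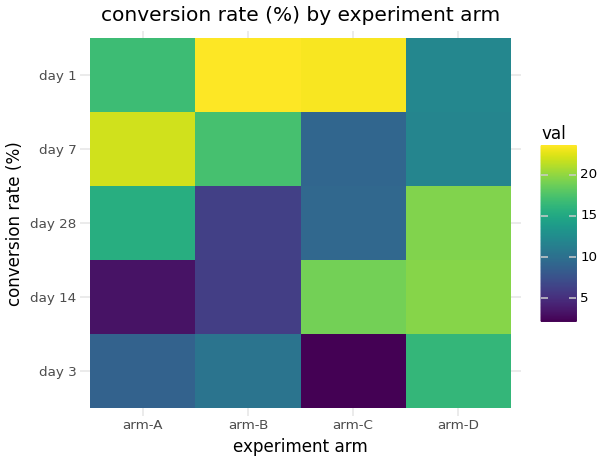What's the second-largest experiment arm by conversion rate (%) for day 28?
Top 3 for day 28: arm-D ≈ 20, arm-A ≈ 16, arm-C ≈ 10.

arm-A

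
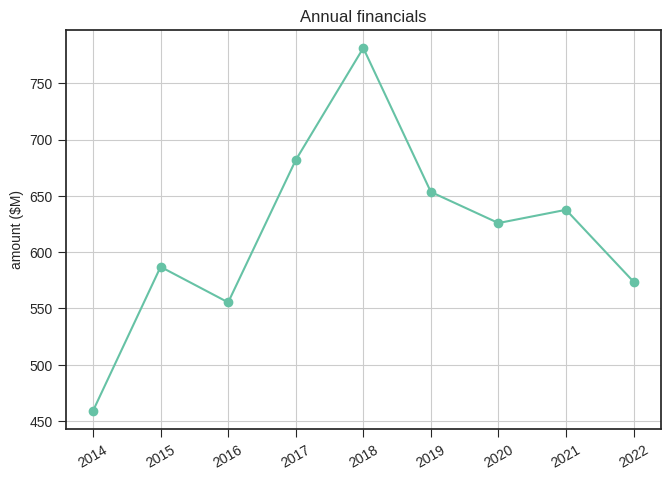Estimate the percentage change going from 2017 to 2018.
≈ +14.3%

2017 ≈ 700, 2018 ≈ 800; (800 − 700) / 700 ≈ +14.3%.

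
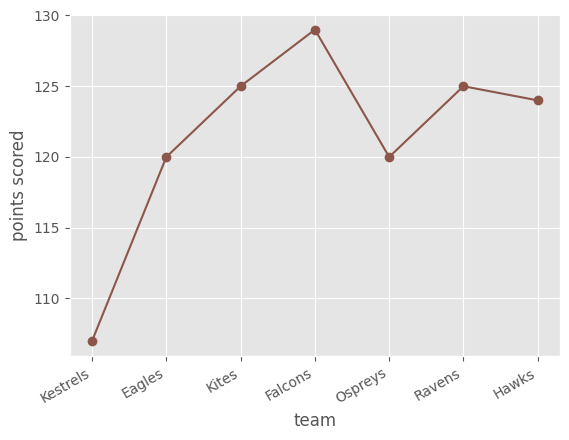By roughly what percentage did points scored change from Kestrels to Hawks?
≈ +14.8%

Kestrels ≈ 108, Hawks ≈ 124; (124 − 108) / 108 ≈ +14.8%.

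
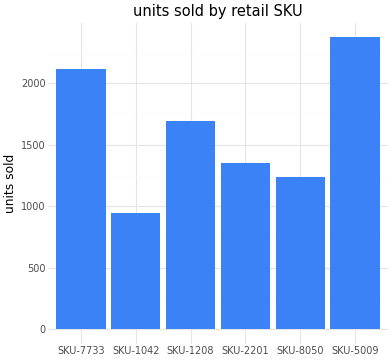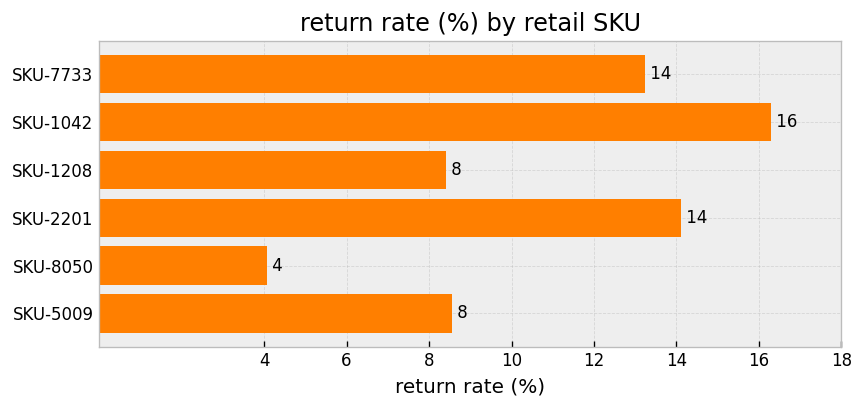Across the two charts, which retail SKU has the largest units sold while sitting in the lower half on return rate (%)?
SKU-5009

Chart 2 median return rate (%) ≈ 10; below-median retail SKUs: SKU-1208, SKU-8050, SKU-5009. Among those, SKU-5009 has the highest units sold (≈ 2500).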